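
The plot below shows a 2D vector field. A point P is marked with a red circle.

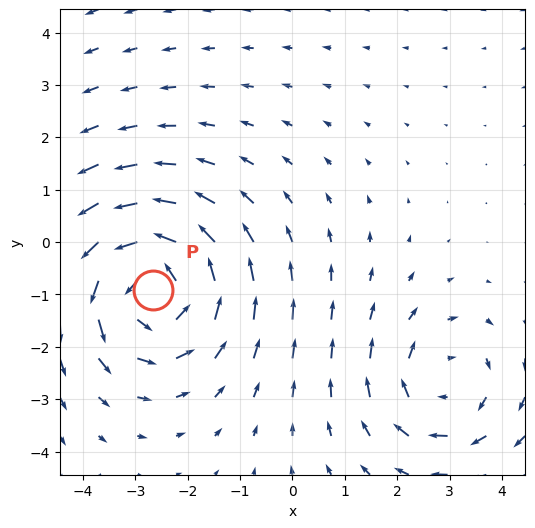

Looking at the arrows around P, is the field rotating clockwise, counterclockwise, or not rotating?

Near P at (-2.7, -0.9) the arrows circulate counterclockwise. The curl (z-component) there is about +4; positive curl means counterclockwise rotation.

counterclockwise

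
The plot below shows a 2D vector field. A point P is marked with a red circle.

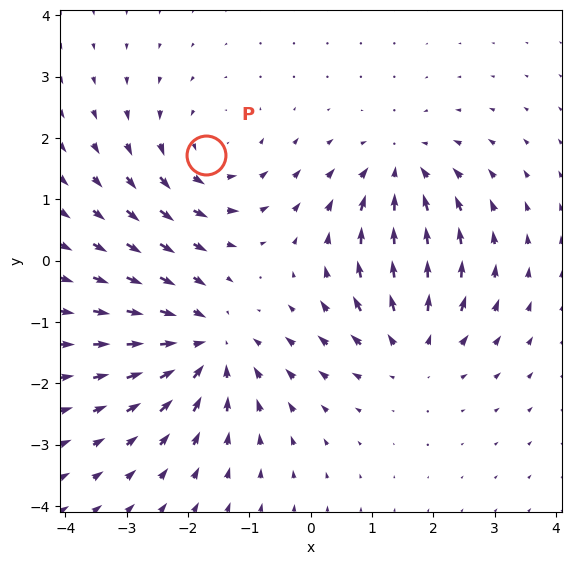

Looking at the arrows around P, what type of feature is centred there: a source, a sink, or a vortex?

At P (-1.7, 1.7) the arrows circulate counterclockwise. Divergence ≈0, curl about +4 — near-zero divergence with nonzero curl is a vortex.

vortex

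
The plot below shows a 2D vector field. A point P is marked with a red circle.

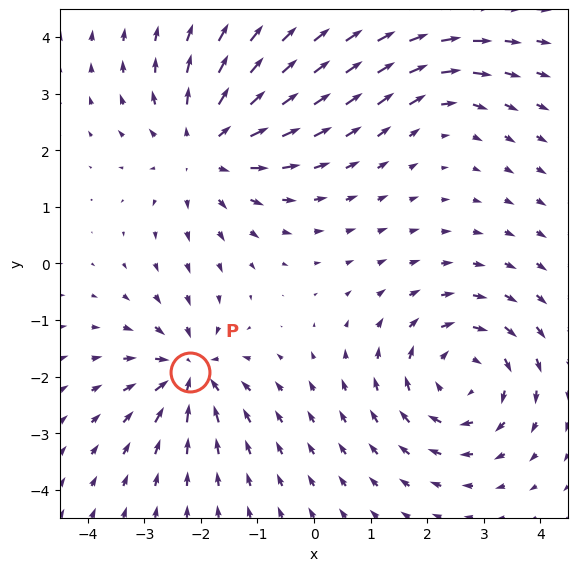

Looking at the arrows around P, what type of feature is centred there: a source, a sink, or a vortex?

At P (-2.2, -1.9) the arrows converge inward. Divergence about -6, curl ≈0 — negative divergence with near-zero curl is a sink.

sink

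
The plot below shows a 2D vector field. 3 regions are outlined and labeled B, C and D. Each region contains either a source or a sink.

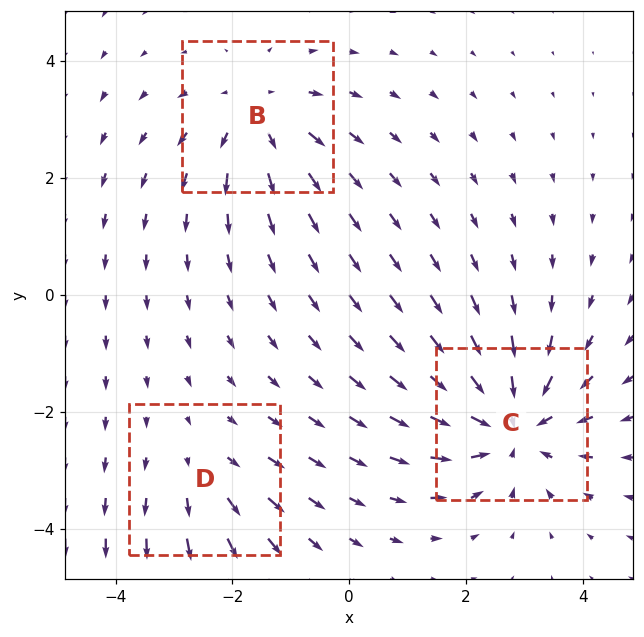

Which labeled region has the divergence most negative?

C

Divergence at each region's feature centre — B: about +3, C: about -4, D: about +2. Region C is most negative.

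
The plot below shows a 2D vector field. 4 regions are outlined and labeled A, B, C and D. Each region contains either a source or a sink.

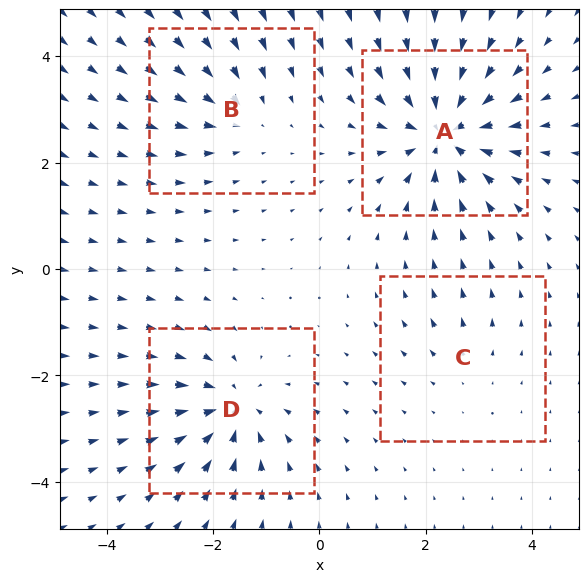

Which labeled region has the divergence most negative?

A

Divergence at each region's feature centre — A: about -8, B: about -4, C: about +2, D: about -6. Region A is most negative.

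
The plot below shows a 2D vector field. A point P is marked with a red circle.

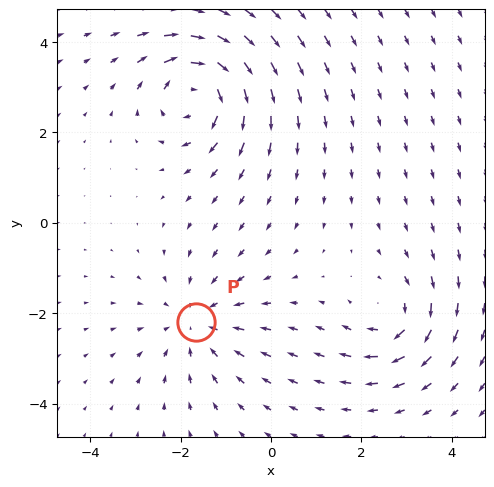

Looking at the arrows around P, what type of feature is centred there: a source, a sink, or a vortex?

At P (-1.7, -2.2) the arrows converge inward. Divergence about -3, curl ≈0 — negative divergence with near-zero curl is a sink.

sink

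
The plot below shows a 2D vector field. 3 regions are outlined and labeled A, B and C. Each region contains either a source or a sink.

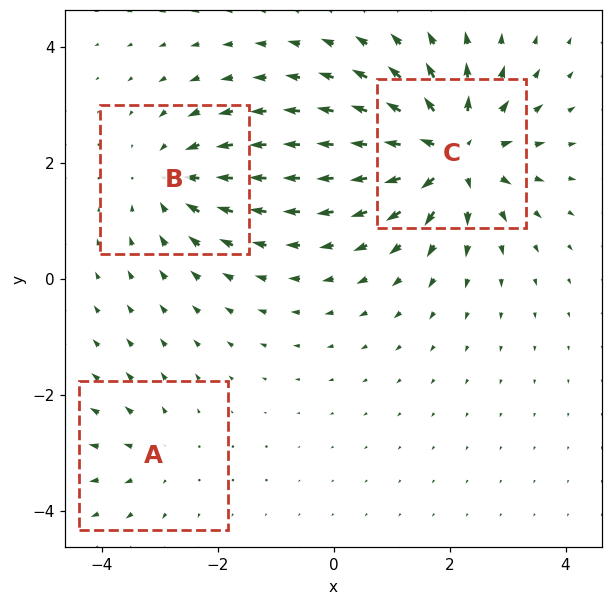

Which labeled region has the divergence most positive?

C

Divergence at each region's feature centre — A: about +2, B: about -3, C: about +6. Region C is most positive.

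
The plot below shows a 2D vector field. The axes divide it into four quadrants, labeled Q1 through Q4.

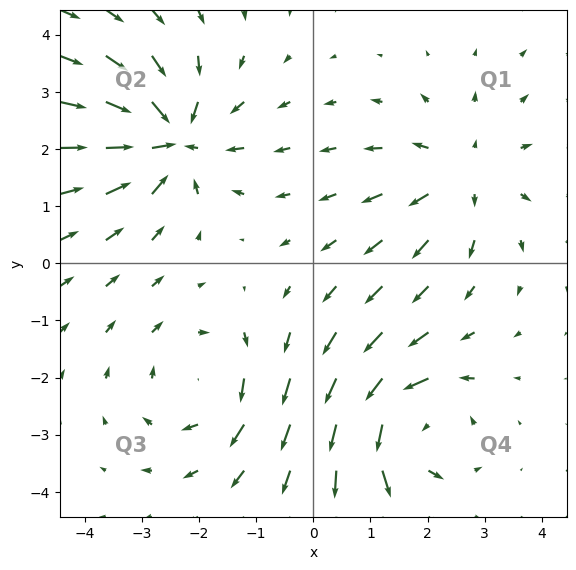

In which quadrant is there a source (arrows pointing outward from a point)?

Q1

The source sits at approximately (2.6, 1.5), which lies in quadrant Q1. The divergence there is about +3, positive as expected for a source.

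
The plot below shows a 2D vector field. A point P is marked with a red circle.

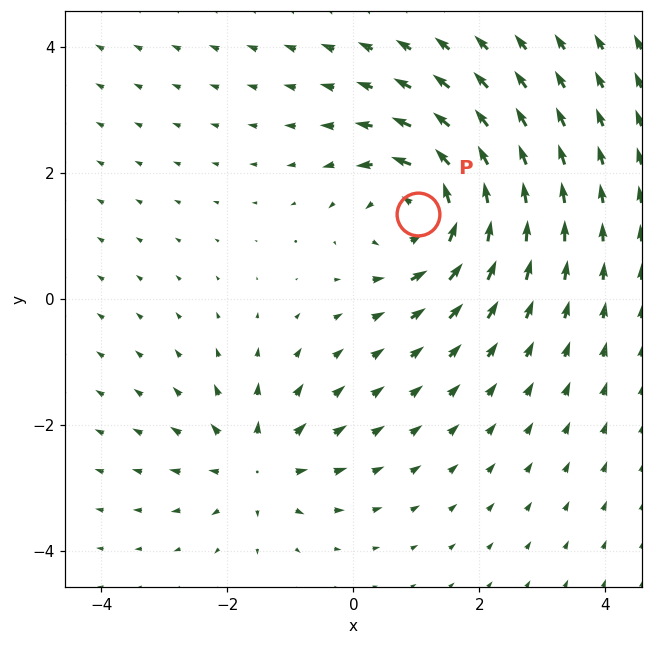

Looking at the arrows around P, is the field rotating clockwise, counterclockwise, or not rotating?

counterclockwise

Near P at (1.0, 1.4) the arrows circulate counterclockwise. The curl (z-component) there is about +5; positive curl means counterclockwise rotation.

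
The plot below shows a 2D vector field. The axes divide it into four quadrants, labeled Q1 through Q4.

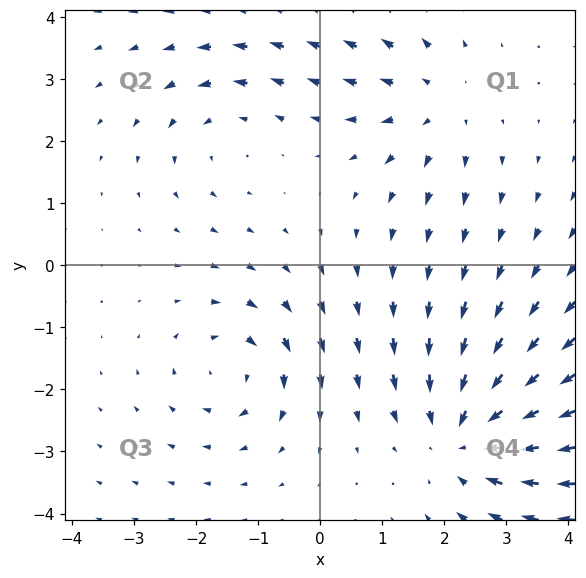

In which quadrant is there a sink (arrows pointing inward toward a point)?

The sink sits at approximately (2.4, -2.7), which lies in quadrant Q4. The divergence there is about -4, negative as expected for a sink.

Q4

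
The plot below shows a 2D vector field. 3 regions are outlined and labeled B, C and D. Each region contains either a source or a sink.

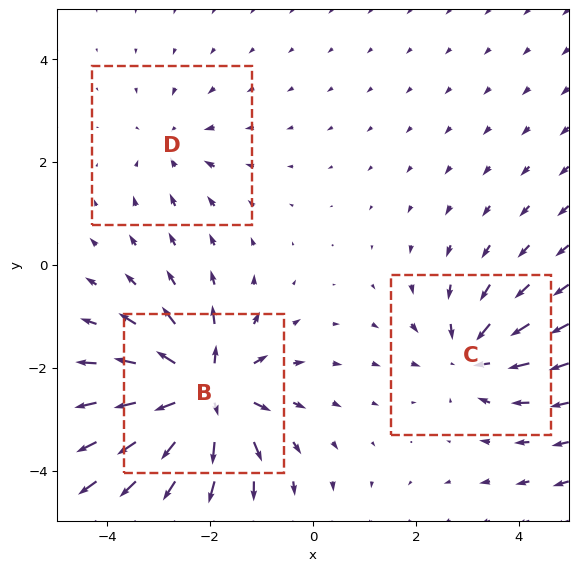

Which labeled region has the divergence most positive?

Divergence at each region's feature centre — B: about +6, C: about -4, D: about -2. Region B is most positive.

B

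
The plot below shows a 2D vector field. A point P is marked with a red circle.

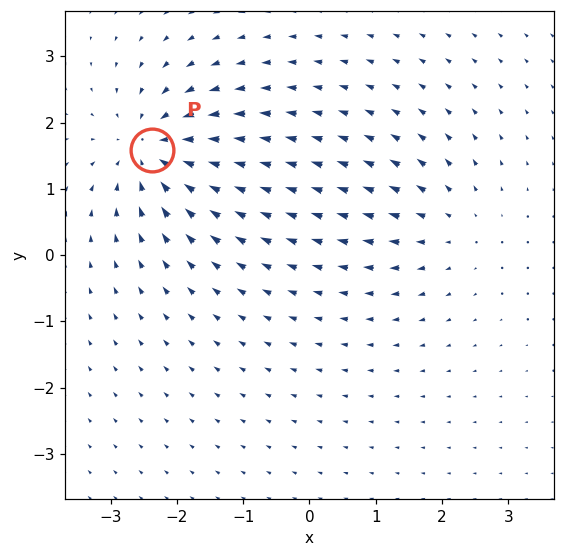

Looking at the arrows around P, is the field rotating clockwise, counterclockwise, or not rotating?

Near P at (-2.4, 1.6) the arrows show no circulation. The curl there is ≈0.

not rotating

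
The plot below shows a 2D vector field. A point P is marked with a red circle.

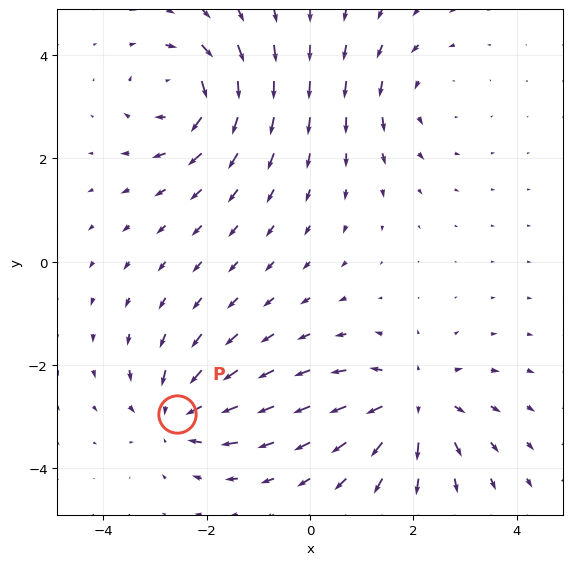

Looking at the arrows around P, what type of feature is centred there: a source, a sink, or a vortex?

At P (-2.6, -3.0) the arrows converge inward. Divergence about -5, curl ≈0 — negative divergence with near-zero curl is a sink.

sink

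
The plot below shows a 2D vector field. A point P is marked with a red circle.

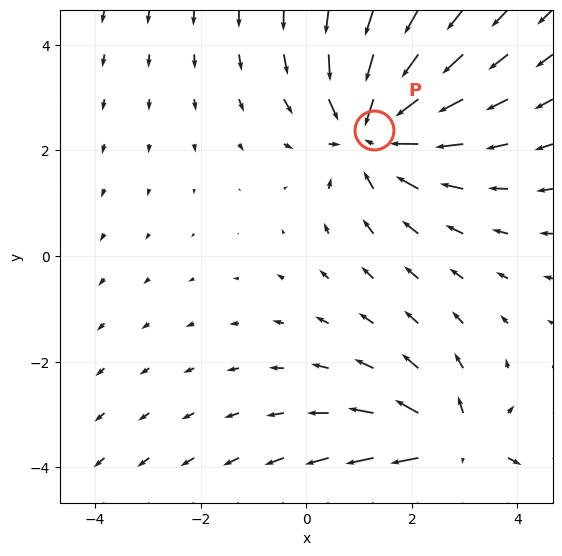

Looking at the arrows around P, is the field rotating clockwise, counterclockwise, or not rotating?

not rotating

Near P at (1.3, 2.4) the arrows show no circulation. The curl there is ≈0.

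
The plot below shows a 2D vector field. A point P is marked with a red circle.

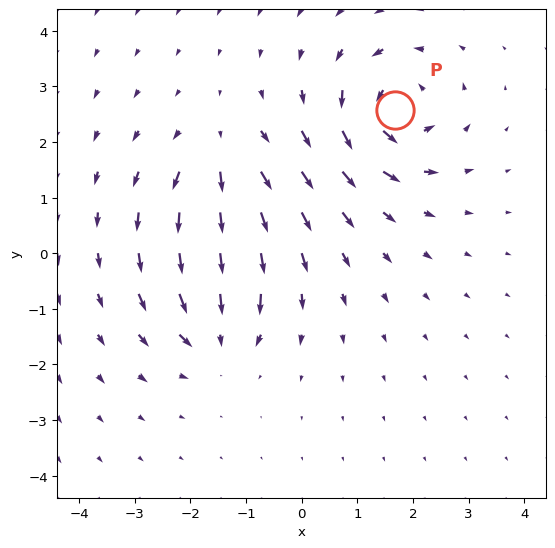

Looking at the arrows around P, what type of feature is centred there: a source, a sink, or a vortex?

vortex

At P (1.7, 2.6) the arrows circulate counterclockwise. Divergence ≈0, curl about +5 — near-zero divergence with nonzero curl is a vortex.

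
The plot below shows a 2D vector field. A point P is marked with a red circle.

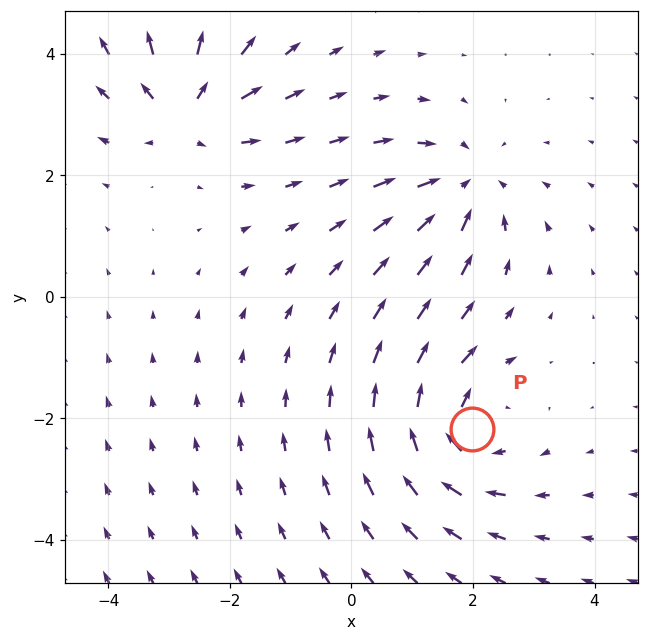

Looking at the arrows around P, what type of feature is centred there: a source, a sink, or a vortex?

vortex

At P (2.0, -2.2) the arrows circulate clockwise. Divergence ≈0, curl about -5 — near-zero divergence with nonzero curl is a vortex.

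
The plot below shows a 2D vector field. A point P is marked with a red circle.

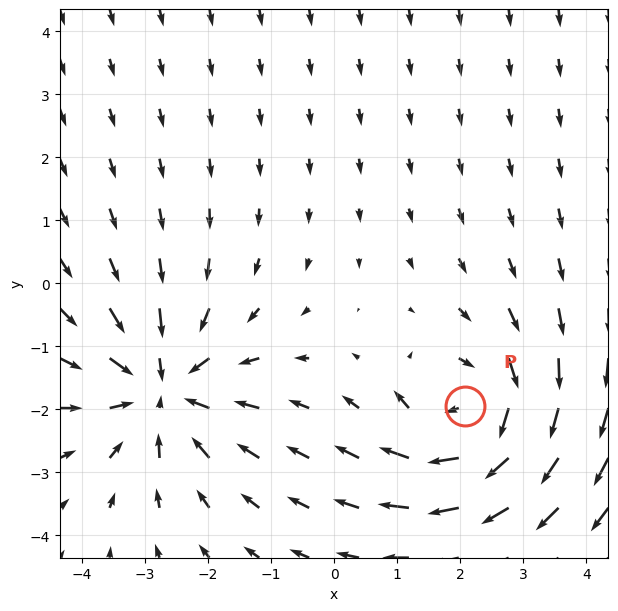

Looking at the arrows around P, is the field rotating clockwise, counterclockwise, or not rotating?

clockwise

Near P at (2.1, -1.9) the arrows circulate clockwise. The curl (z-component) there is about -6; negative curl means clockwise rotation.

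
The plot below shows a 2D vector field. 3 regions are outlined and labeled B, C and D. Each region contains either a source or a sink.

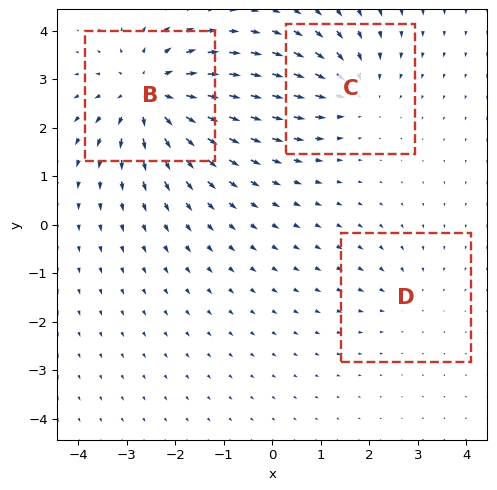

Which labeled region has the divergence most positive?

Divergence at each region's feature centre — B: about +5, C: about -3, D: about -2. Region B is most positive.

B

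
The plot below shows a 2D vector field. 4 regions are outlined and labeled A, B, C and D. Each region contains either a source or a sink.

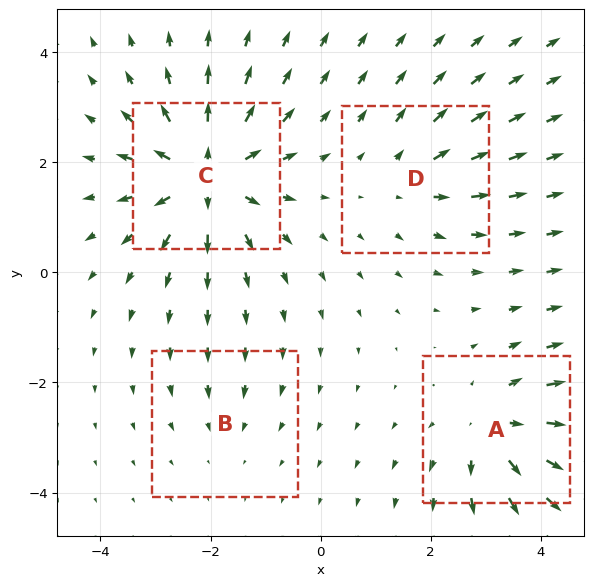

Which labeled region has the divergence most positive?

Divergence at each region's feature centre — A: about +5, B: about -2, C: about +7, D: about +3. Region C is most positive.

C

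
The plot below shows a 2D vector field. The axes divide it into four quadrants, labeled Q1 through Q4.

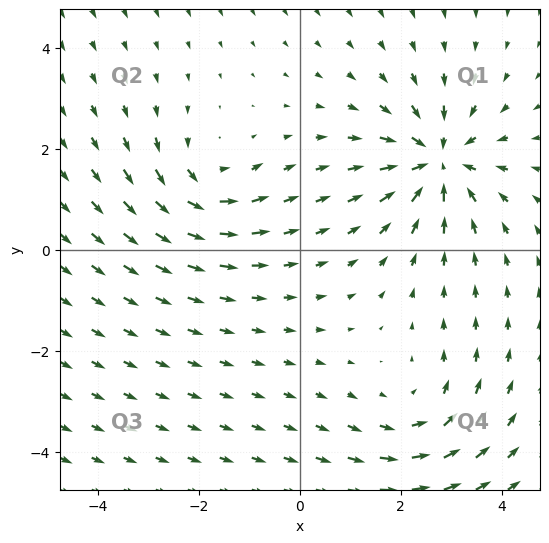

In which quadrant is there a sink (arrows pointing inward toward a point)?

The sink sits at approximately (2.7, 1.8), which lies in quadrant Q1. The divergence there is about -5, negative as expected for a sink.

Q1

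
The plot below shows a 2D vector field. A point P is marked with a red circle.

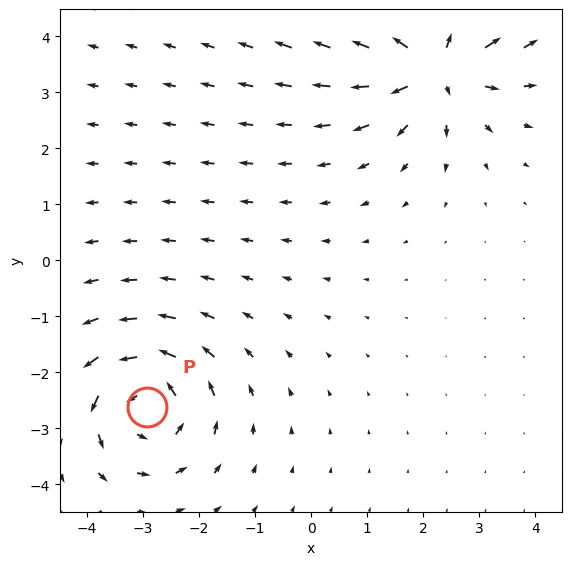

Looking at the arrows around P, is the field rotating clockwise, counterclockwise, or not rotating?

counterclockwise

Near P at (-2.9, -2.6) the arrows circulate counterclockwise. The curl (z-component) there is about +5; positive curl means counterclockwise rotation.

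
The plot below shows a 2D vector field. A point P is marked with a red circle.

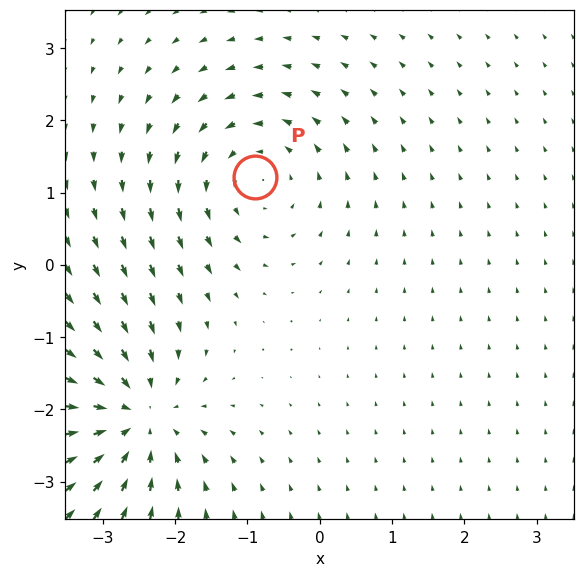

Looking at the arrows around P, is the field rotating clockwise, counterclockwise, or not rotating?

Near P at (-0.9, 1.2) the arrows circulate counterclockwise. The curl (z-component) there is about +4; positive curl means counterclockwise rotation.

counterclockwise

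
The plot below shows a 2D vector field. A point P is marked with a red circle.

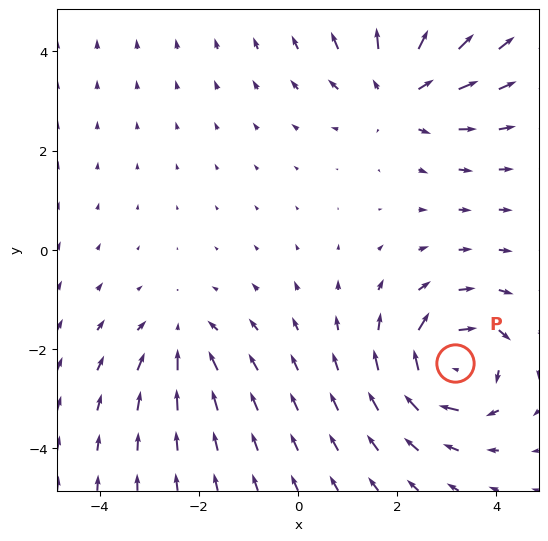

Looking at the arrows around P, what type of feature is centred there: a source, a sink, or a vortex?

vortex

At P (3.2, -2.3) the arrows circulate clockwise. Divergence ≈0, curl about -6 — near-zero divergence with nonzero curl is a vortex.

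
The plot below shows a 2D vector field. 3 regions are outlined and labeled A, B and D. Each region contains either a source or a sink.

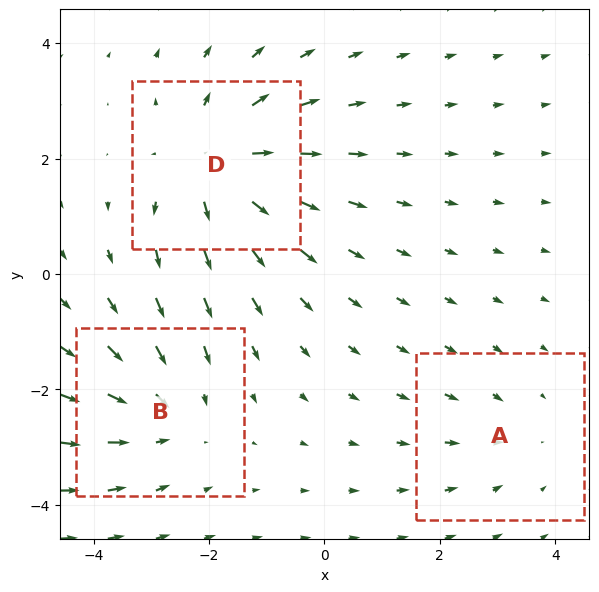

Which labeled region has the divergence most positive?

D

Divergence at each region's feature centre — A: about -2, B: about -3, D: about +4. Region D is most positive.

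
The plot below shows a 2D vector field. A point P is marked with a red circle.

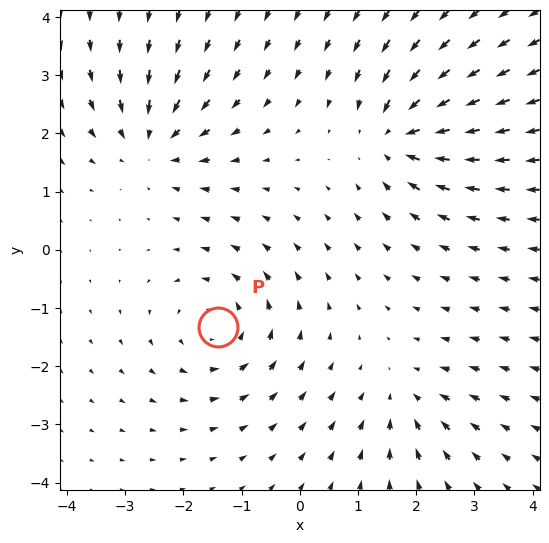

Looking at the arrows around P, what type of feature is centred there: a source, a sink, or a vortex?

At P (-1.4, -1.3) the arrows circulate counterclockwise. Divergence ≈0, curl about +5 — near-zero divergence with nonzero curl is a vortex.

vortex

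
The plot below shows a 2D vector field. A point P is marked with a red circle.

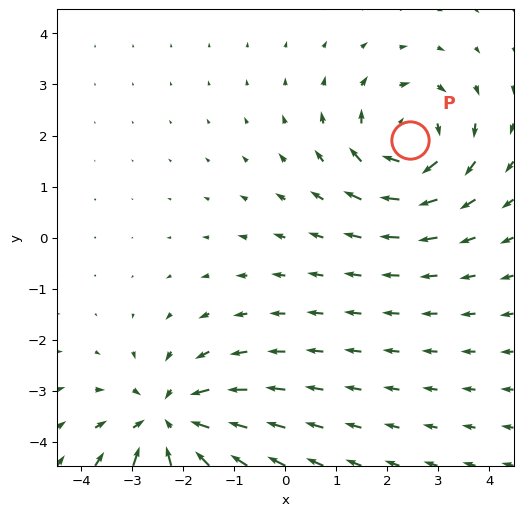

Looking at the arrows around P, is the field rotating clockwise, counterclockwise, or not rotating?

clockwise

Near P at (2.5, 1.9) the arrows circulate clockwise. The curl (z-component) there is about -3; negative curl means clockwise rotation.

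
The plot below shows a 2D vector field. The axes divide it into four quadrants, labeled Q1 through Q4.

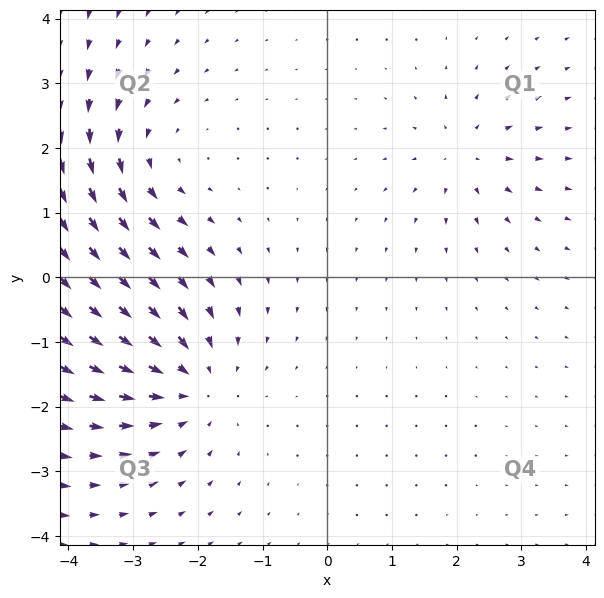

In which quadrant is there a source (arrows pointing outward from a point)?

Q1

The source sits at approximately (2.2, 1.9), which lies in quadrant Q1. The divergence there is about +4, positive as expected for a source.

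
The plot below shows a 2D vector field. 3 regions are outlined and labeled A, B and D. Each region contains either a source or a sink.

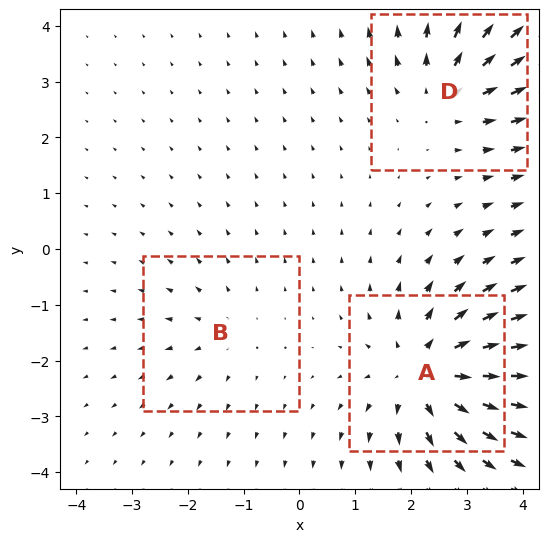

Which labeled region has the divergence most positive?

A

Divergence at each region's feature centre — A: about +5, B: about +2, D: about +3. Region A is most positive.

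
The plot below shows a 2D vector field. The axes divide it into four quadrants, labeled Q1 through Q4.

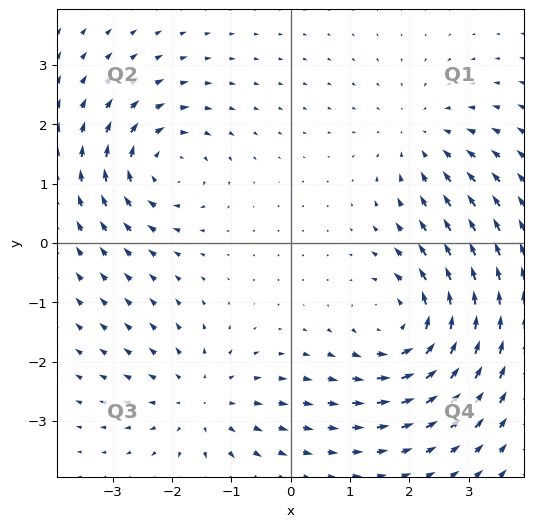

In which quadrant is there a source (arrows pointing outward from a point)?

The source sits at approximately (-1.5, -2.7), which lies in quadrant Q3. The divergence there is about +3, positive as expected for a source.

Q3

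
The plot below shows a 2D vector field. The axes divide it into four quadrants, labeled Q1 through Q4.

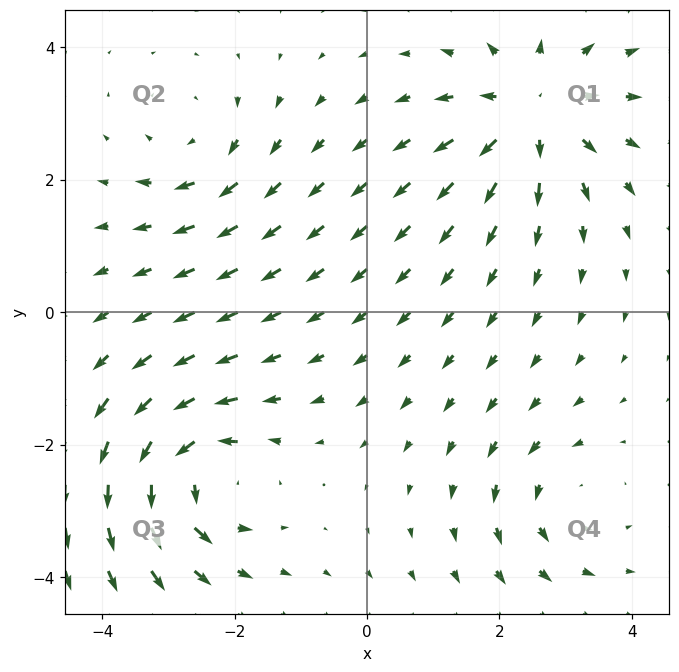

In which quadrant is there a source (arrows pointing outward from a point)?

Q1

The source sits at approximately (2.5, 3.0), which lies in quadrant Q1. The divergence there is about +5, positive as expected for a source.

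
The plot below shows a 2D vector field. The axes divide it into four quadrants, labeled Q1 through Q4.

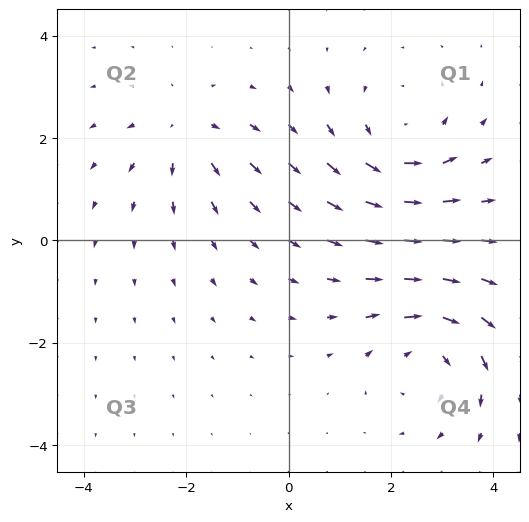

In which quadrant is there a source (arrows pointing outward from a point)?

The source sits at approximately (-2.0, 2.1), which lies in quadrant Q2. The divergence there is about +3, positive as expected for a source.

Q2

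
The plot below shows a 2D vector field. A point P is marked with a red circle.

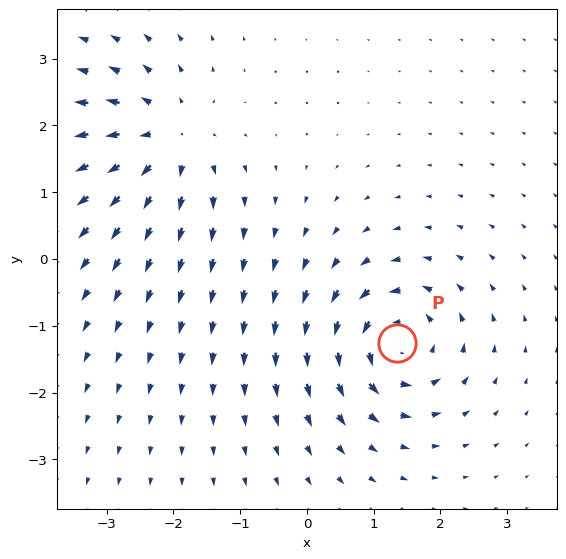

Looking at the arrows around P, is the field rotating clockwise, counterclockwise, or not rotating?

Near P at (1.3, -1.3) the arrows circulate counterclockwise. The curl (z-component) there is about +5; positive curl means counterclockwise rotation.

counterclockwise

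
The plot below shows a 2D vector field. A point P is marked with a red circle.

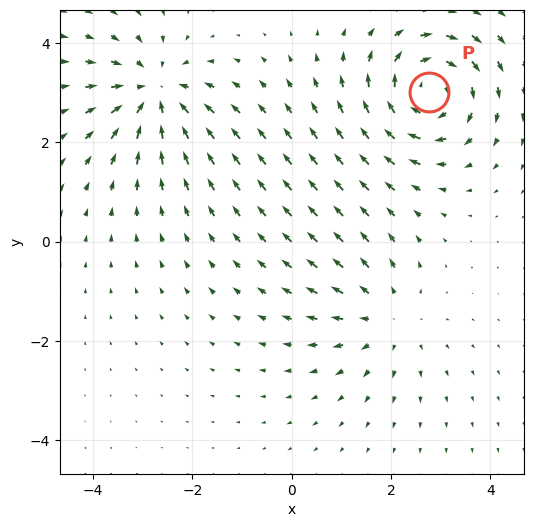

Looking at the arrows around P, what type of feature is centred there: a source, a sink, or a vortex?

vortex

At P (2.8, 3.0) the arrows circulate clockwise. Divergence ≈0, curl about -4 — near-zero divergence with nonzero curl is a vortex.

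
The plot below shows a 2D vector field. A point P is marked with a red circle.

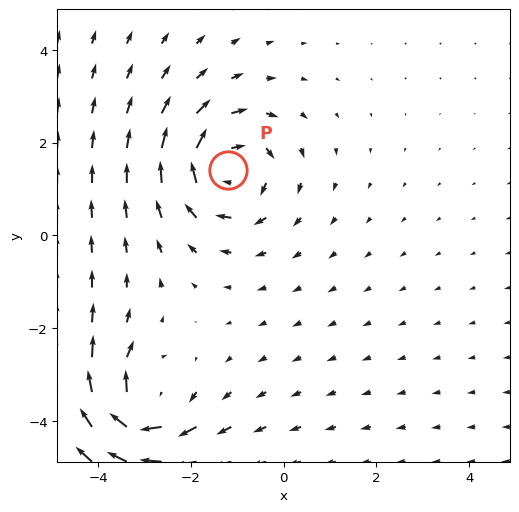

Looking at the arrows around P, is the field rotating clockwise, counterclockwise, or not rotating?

Near P at (-1.2, 1.4) the arrows circulate clockwise. The curl (z-component) there is about -5; negative curl means clockwise rotation.

clockwise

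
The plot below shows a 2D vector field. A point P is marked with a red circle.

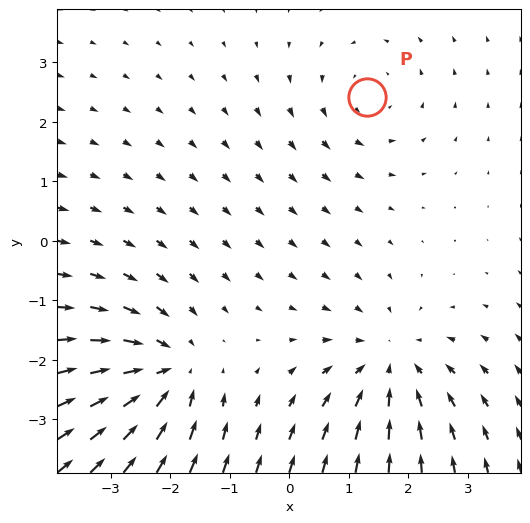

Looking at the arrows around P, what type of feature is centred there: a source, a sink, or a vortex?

At P (1.3, 2.4) the arrows circulate counterclockwise. Divergence ≈0, curl about +2 — near-zero divergence with nonzero curl is a vortex.

vortex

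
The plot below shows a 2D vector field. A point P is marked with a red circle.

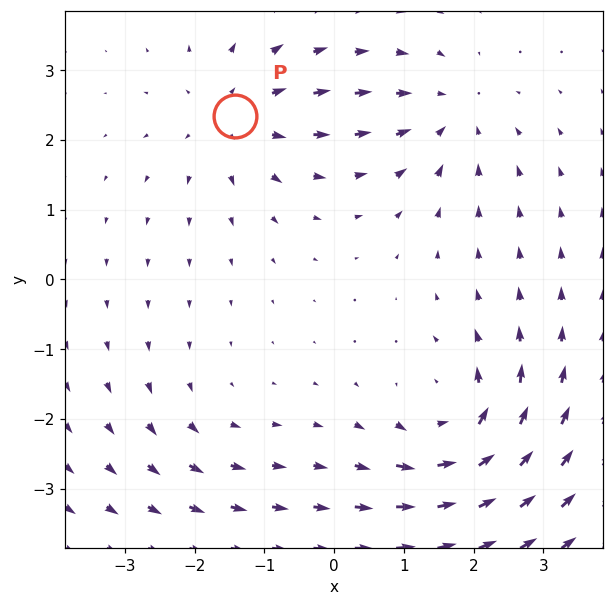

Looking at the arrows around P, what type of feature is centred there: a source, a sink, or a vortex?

At P (-1.4, 2.3) the arrows spread outward. Divergence about +4, curl ≈0 — positive divergence with near-zero curl is a source.

source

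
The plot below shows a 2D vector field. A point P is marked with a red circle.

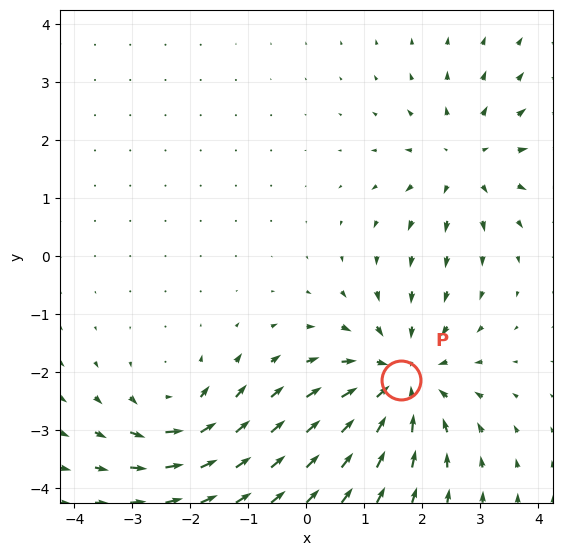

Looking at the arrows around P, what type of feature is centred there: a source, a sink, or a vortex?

sink

At P (1.6, -2.1) the arrows converge inward. Divergence about -4, curl ≈0 — negative divergence with near-zero curl is a sink.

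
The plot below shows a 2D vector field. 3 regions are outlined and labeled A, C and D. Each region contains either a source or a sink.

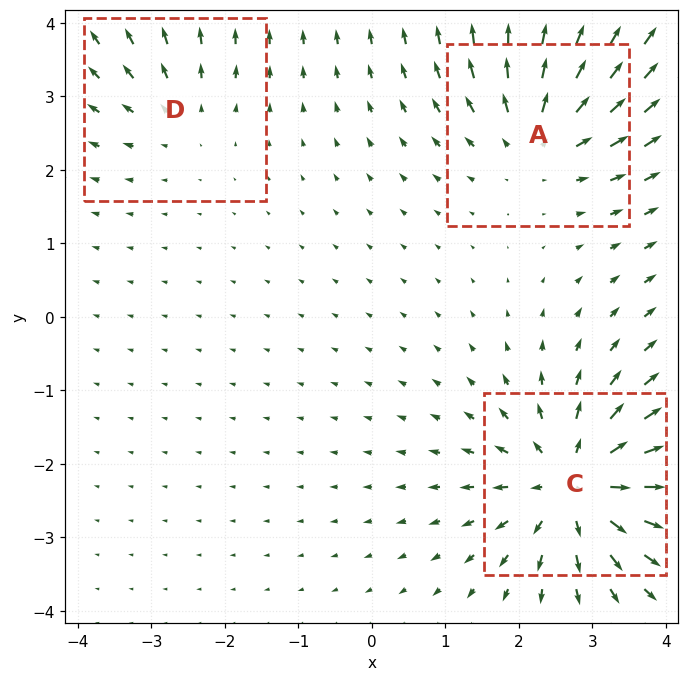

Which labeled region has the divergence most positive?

Divergence at each region's feature centre — A: about +4, C: about +6, D: about +2. Region C is most positive.

C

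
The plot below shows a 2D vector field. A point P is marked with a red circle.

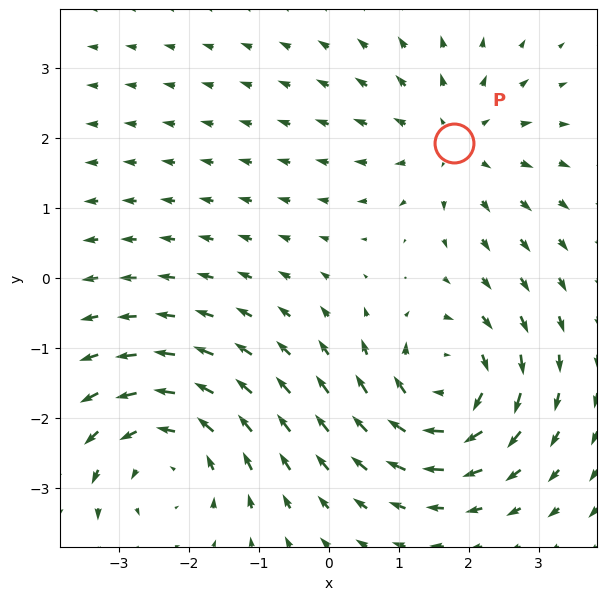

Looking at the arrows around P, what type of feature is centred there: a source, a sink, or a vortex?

source

At P (1.8, 1.9) the arrows spread outward. Divergence about +3, curl ≈0 — positive divergence with near-zero curl is a source.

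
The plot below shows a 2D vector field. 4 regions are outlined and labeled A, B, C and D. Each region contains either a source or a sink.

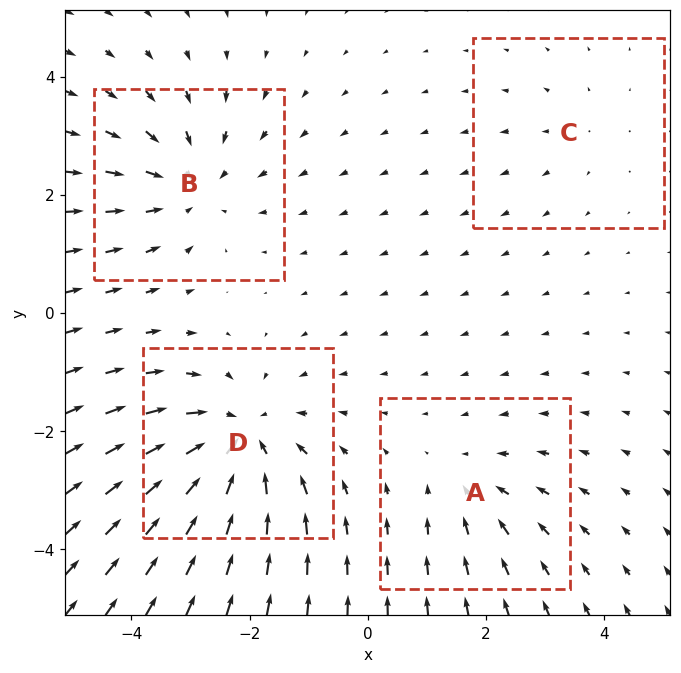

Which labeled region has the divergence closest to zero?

C

Divergence at each region's feature centre — A: about -3, B: about -4, C: about +2, D: about -6. Region C is closest to zero.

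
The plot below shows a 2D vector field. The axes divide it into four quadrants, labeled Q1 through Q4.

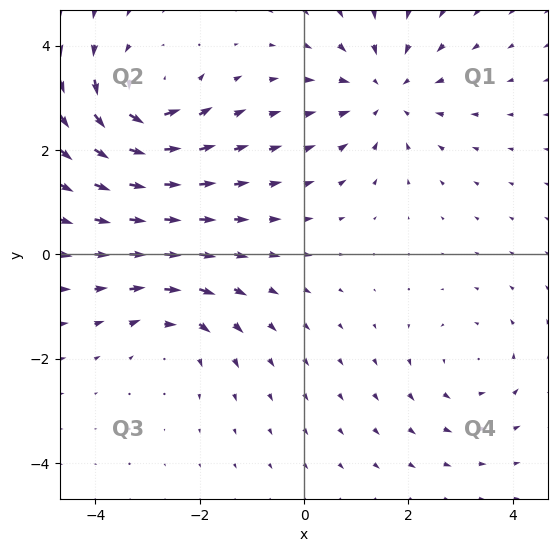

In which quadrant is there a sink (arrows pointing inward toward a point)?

The sink sits at approximately (1.5, 3.1), which lies in quadrant Q1. The divergence there is about -4, negative as expected for a sink.

Q1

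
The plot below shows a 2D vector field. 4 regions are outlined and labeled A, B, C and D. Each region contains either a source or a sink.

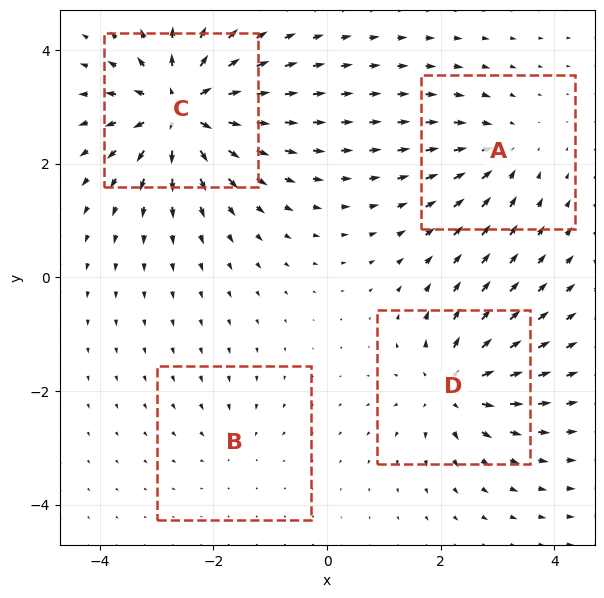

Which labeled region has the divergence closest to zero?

B

Divergence at each region's feature centre — A: about -4, B: about -2, C: about +9, D: about +6. Region B is closest to zero.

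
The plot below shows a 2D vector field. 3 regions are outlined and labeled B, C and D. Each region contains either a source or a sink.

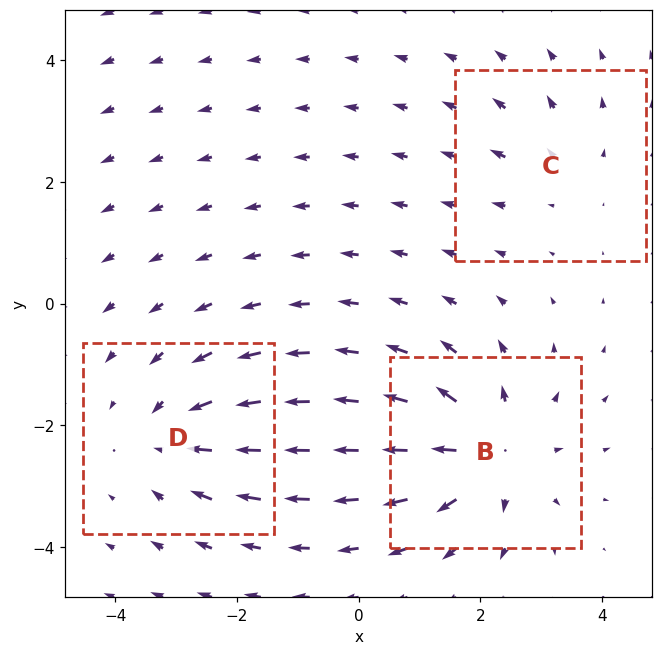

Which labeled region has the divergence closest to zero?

Divergence at each region's feature centre — B: about +5, C: about +2, D: about -3. Region C is closest to zero.

C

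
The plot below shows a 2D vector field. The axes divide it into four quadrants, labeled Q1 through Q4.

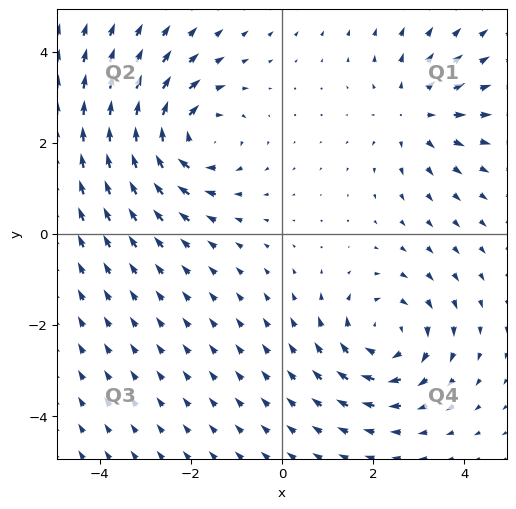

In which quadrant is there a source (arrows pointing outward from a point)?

The source sits at approximately (2.9, 2.7), which lies in quadrant Q1. The divergence there is about +3, positive as expected for a source.

Q1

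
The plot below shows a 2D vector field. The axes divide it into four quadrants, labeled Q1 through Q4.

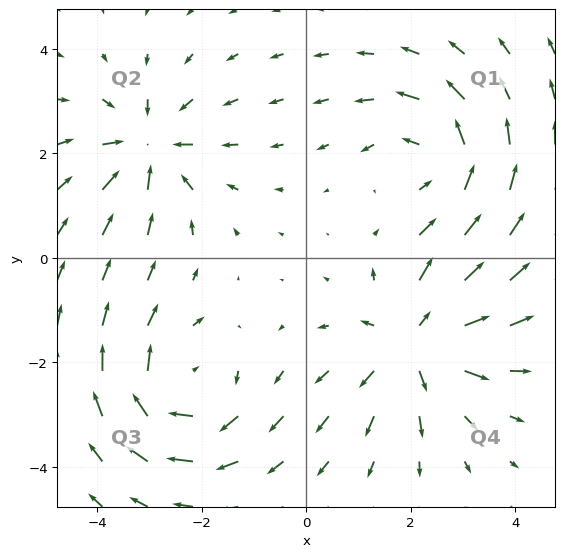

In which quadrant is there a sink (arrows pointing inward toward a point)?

The sink sits at approximately (-3.0, 2.1), which lies in quadrant Q2. The divergence there is about -5, negative as expected for a sink.

Q2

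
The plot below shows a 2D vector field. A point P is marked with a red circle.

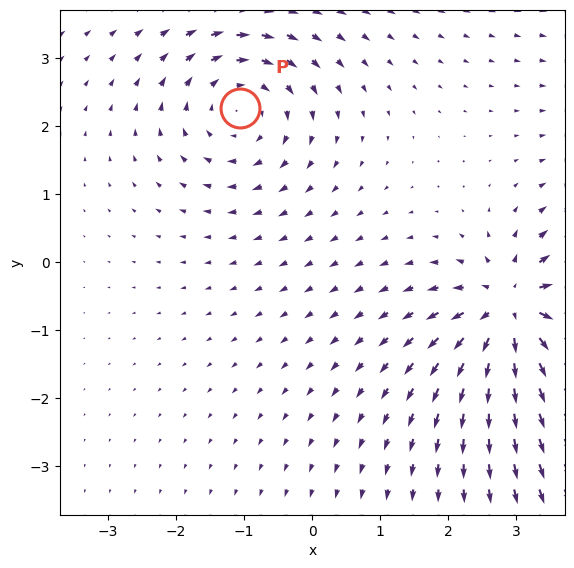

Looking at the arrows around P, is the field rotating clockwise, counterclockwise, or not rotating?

Near P at (-1.1, 2.3) the arrows circulate clockwise. The curl (z-component) there is about -4; negative curl means clockwise rotation.

clockwise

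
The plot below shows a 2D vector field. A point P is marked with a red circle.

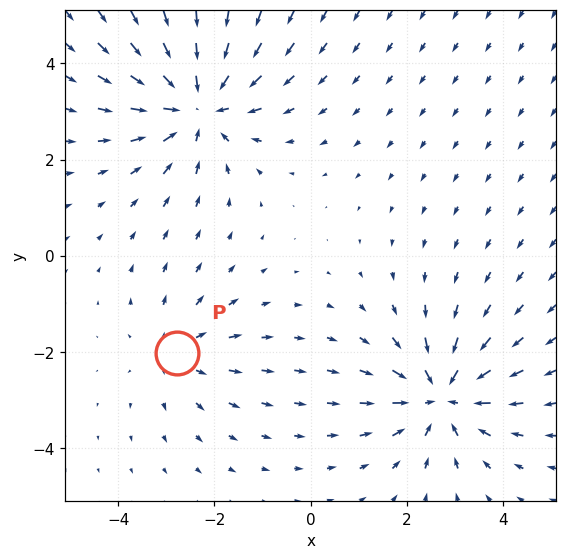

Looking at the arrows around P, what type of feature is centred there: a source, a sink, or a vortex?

source

At P (-2.8, -2.0) the arrows spread outward. Divergence about +2, curl ≈0 — positive divergence with near-zero curl is a source.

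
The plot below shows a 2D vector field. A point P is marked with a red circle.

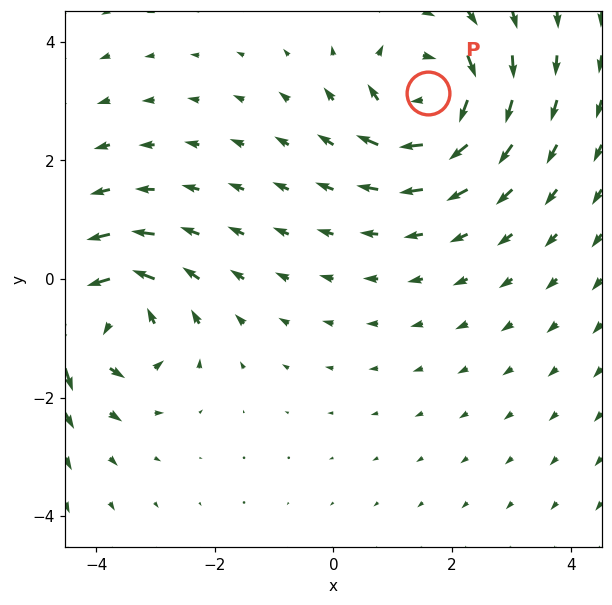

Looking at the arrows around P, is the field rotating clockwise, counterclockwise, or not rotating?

Near P at (1.6, 3.1) the arrows circulate clockwise. The curl (z-component) there is about -5; negative curl means clockwise rotation.

clockwise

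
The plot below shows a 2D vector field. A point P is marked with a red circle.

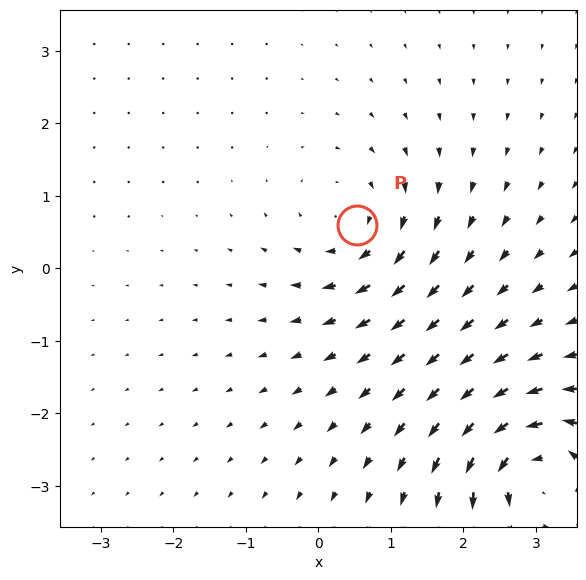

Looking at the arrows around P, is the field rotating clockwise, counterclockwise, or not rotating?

clockwise

Near P at (0.5, 0.6) the arrows circulate clockwise. The curl (z-component) there is about -4; negative curl means clockwise rotation.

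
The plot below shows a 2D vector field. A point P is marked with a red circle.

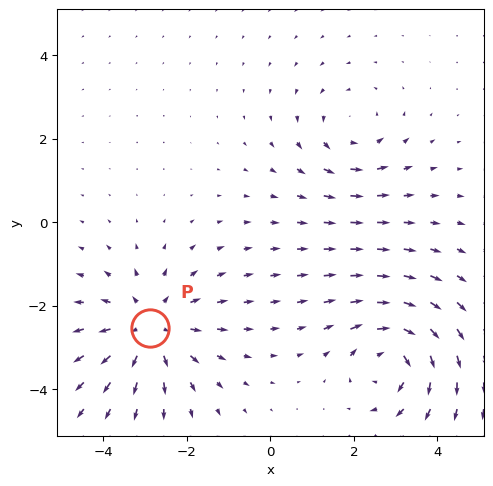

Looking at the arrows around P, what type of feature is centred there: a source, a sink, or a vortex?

At P (-2.9, -2.5) the arrows spread outward. Divergence about +4, curl ≈0 — positive divergence with near-zero curl is a source.

source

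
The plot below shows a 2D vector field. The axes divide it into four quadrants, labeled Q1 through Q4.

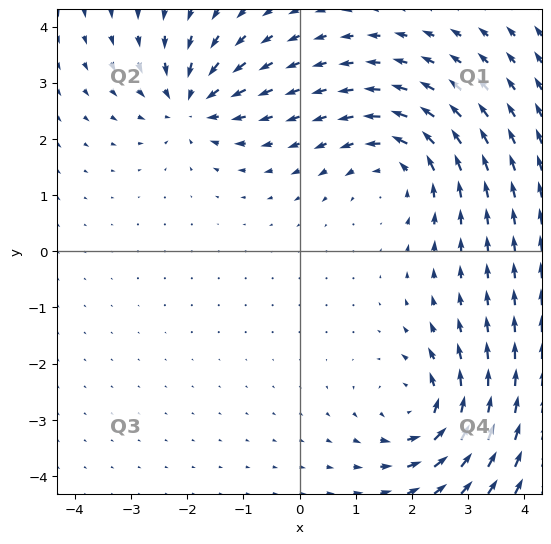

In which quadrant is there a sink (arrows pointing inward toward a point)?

The sink sits at approximately (-1.9, 2.6), which lies in quadrant Q2. The divergence there is about -5, negative as expected for a sink.

Q2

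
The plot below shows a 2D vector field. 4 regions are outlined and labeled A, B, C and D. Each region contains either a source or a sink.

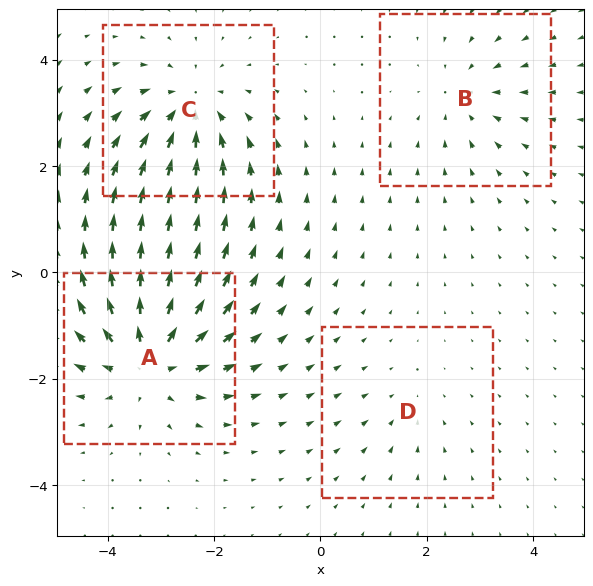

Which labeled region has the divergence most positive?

A

Divergence at each region's feature centre — A: about +6, B: about -3, C: about -5, D: about -2. Region A is most positive.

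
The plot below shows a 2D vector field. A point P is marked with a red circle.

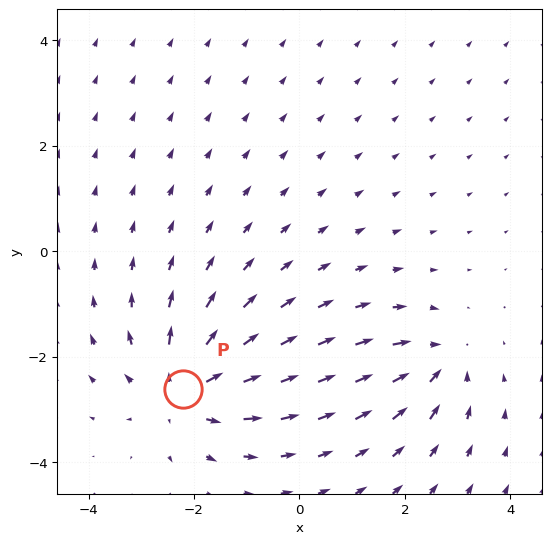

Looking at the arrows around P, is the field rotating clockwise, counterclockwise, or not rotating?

not rotating

Near P at (-2.2, -2.6) the arrows show no circulation. The curl there is ≈0.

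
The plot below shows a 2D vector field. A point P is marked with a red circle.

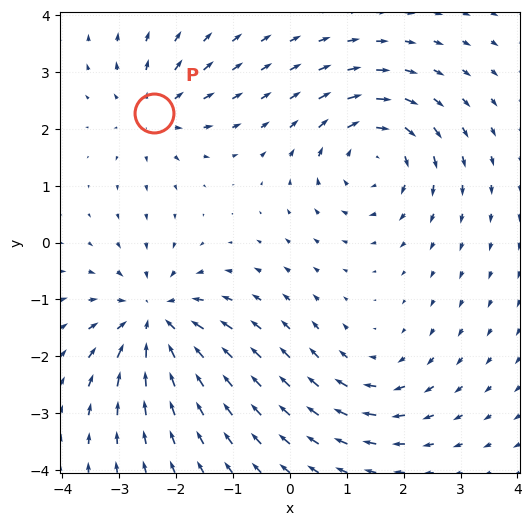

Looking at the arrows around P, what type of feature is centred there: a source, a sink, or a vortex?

At P (-2.4, 2.3) the arrows spread outward. Divergence about +4, curl ≈0 — positive divergence with near-zero curl is a source.

source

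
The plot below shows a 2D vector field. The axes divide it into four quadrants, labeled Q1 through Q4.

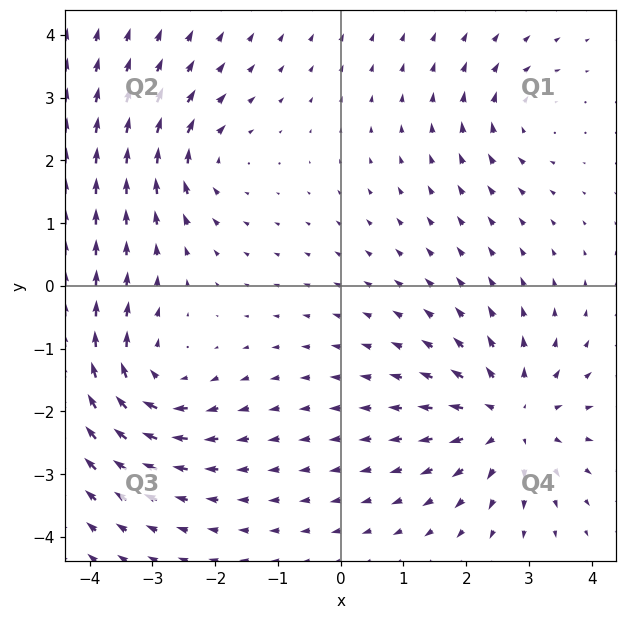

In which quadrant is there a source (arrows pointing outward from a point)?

The source sits at approximately (2.7, -2.1), which lies in quadrant Q4. The divergence there is about +5, positive as expected for a source.

Q4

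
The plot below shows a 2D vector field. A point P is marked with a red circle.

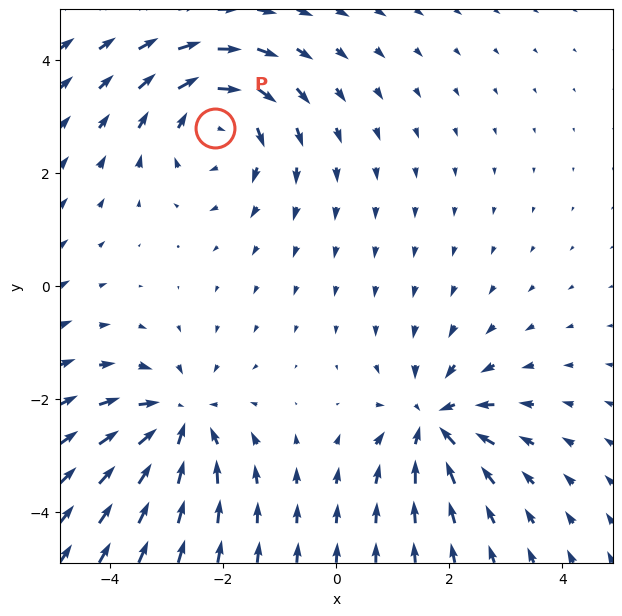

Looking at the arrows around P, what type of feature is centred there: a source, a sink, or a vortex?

vortex

At P (-2.1, 2.8) the arrows circulate clockwise. Divergence ≈0, curl about -5 — near-zero divergence with nonzero curl is a vortex.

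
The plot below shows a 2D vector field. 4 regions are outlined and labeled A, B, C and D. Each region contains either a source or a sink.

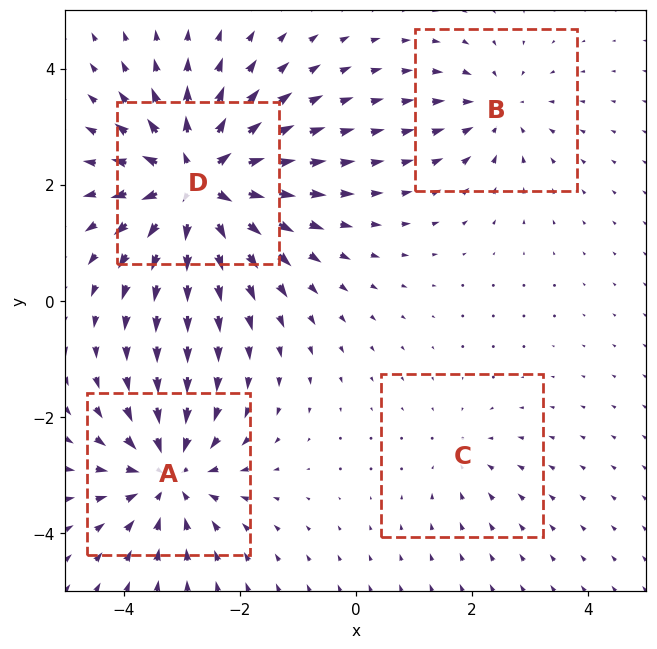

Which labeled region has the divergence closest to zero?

Divergence at each region's feature centre — A: about -6, B: about -3, C: about -2, D: about +8. Region C is closest to zero.

C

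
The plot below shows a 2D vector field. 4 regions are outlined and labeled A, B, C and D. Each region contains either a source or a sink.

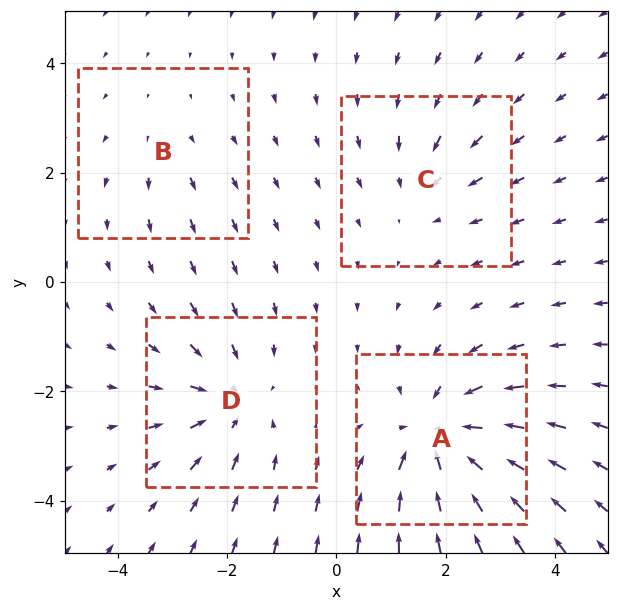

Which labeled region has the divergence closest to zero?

Divergence at each region's feature centre — A: about -7, B: about +2, C: about -3, D: about -5. Region B is closest to zero.

B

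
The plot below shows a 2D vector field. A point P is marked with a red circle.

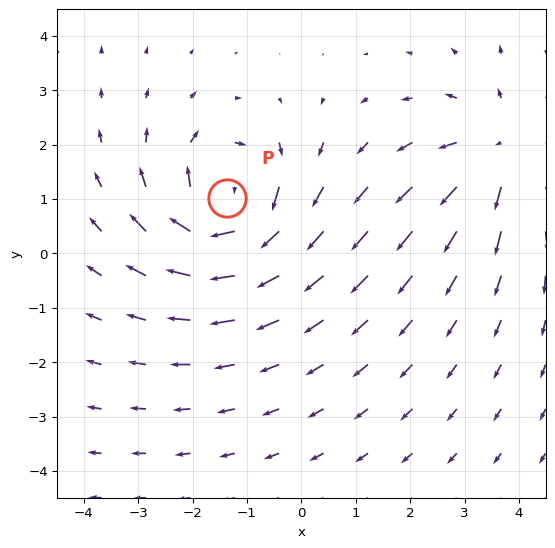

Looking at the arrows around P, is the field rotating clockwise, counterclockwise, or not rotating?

Near P at (-1.4, 1.0) the arrows circulate clockwise. The curl (z-component) there is about -6; negative curl means clockwise rotation.

clockwise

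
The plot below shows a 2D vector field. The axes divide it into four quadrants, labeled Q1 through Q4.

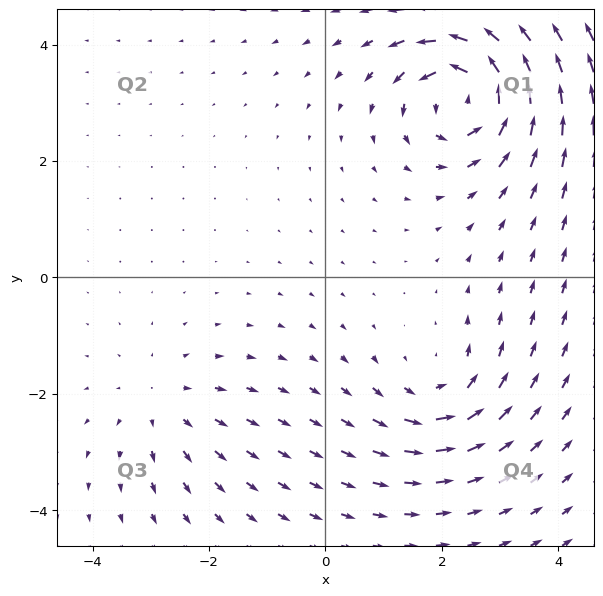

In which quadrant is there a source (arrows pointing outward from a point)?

The source sits at approximately (-2.8, -2.2), which lies in quadrant Q3. The divergence there is about +2, positive as expected for a source.

Q3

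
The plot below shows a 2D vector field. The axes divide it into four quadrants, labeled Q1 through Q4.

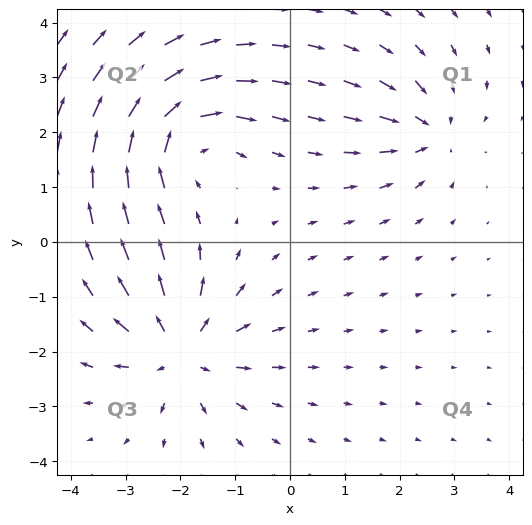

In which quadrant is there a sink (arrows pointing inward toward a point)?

The sink sits at approximately (2.5, 2.0), which lies in quadrant Q1. The divergence there is about -4, negative as expected for a sink.

Q1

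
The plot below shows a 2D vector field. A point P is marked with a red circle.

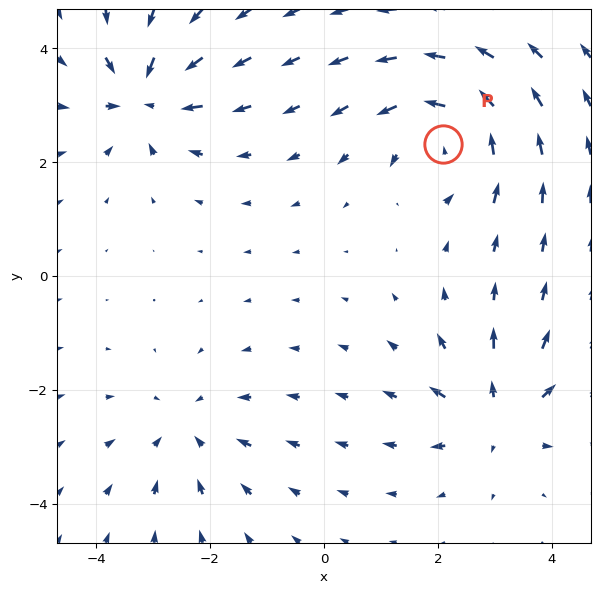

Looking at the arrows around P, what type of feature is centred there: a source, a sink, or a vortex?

At P (2.1, 2.3) the arrows circulate counterclockwise. Divergence ≈0, curl about +6 — near-zero divergence with nonzero curl is a vortex.

vortex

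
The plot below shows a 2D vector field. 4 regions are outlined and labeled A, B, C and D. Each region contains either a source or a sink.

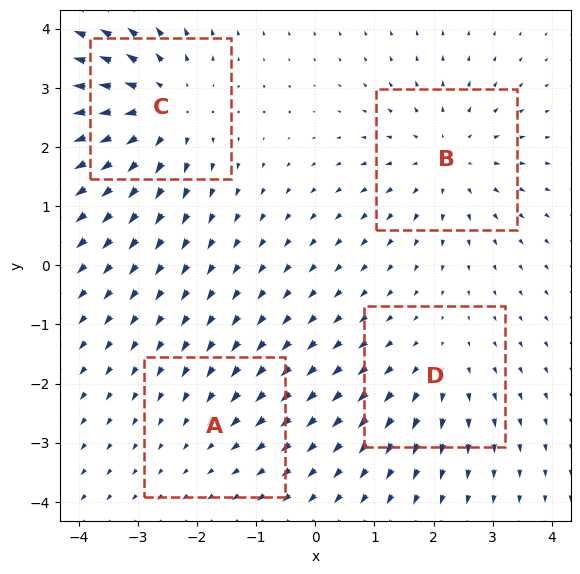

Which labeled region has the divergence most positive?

C

Divergence at each region's feature centre — A: about -2, B: about +4, C: about +6, D: about +3. Region C is most positive.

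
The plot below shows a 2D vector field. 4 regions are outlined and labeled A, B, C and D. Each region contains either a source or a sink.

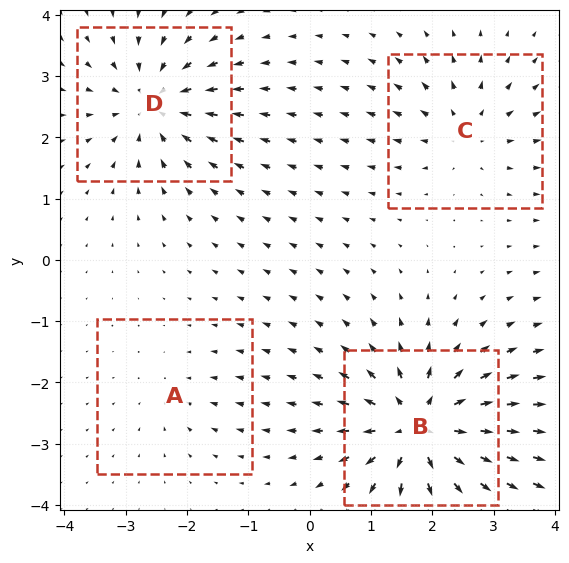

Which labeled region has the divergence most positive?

Divergence at each region's feature centre — A: about -2, B: about +8, C: about +4, D: about -6. Region B is most positive.

B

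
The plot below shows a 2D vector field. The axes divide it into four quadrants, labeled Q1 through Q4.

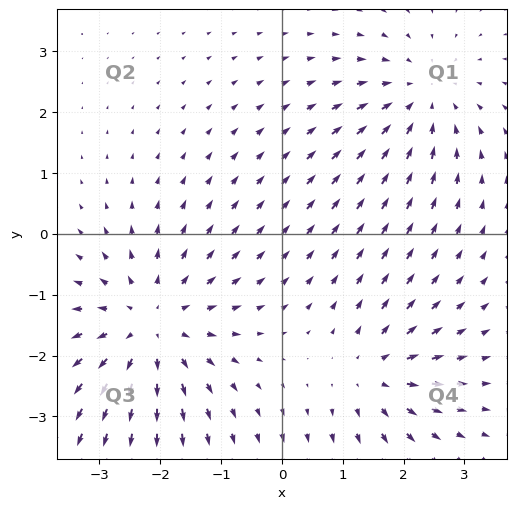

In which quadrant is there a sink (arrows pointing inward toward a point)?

The sink sits at approximately (2.3, 2.2), which lies in quadrant Q1. The divergence there is about -3, negative as expected for a sink.

Q1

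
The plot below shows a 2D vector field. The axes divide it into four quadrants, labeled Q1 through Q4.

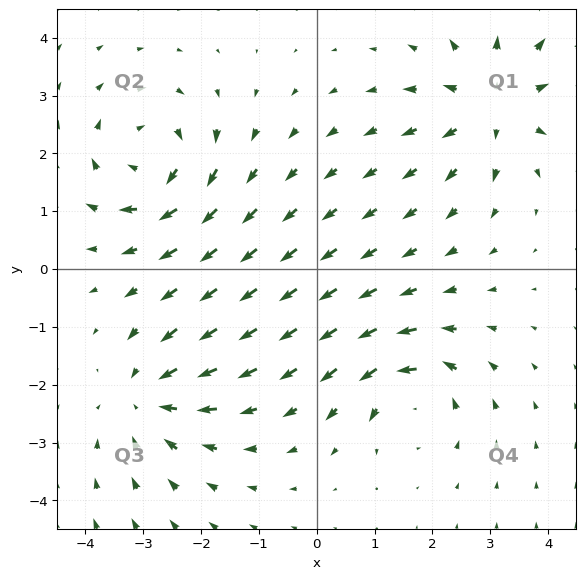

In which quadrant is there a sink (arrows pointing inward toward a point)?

The sink sits at approximately (-2.9, -2.2), which lies in quadrant Q3. The divergence there is about -5, negative as expected for a sink.

Q3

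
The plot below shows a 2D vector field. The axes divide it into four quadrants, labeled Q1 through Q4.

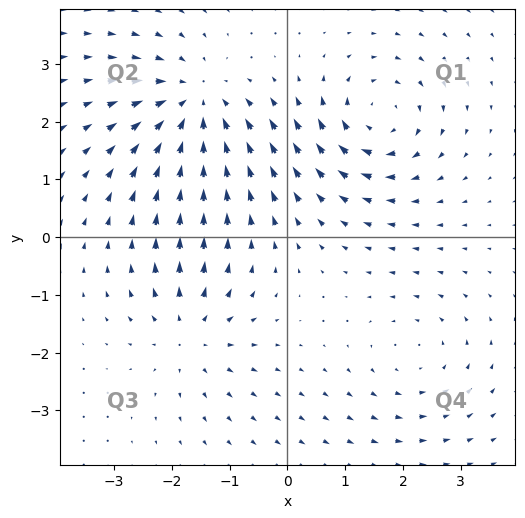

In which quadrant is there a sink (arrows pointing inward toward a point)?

The sink sits at approximately (-1.6, 2.3), which lies in quadrant Q2. The divergence there is about -5, negative as expected for a sink.

Q2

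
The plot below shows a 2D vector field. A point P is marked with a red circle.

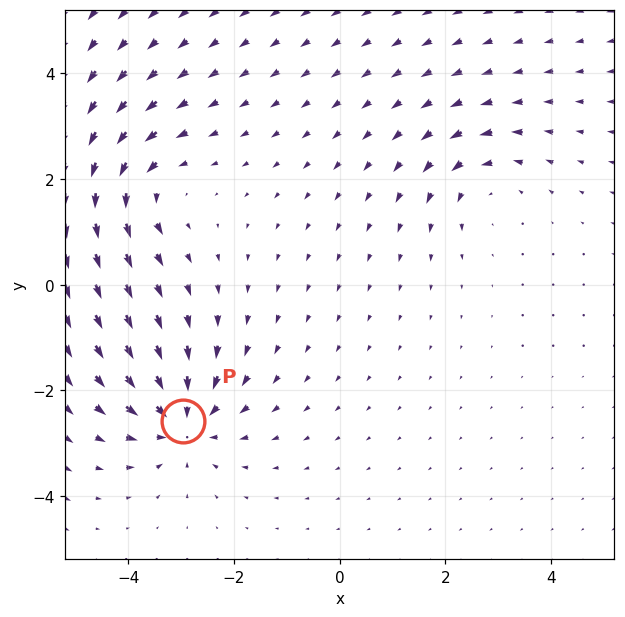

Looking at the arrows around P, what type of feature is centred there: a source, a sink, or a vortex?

sink

At P (-3.0, -2.6) the arrows converge inward. Divergence about -4, curl ≈0 — negative divergence with near-zero curl is a sink.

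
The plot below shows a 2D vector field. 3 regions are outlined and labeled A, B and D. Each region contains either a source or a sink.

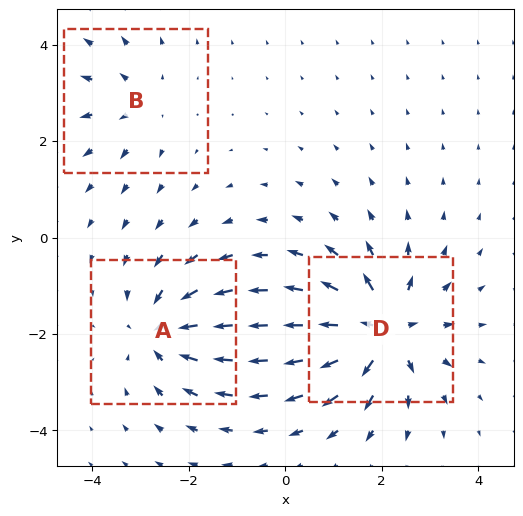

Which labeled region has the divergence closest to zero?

B

Divergence at each region's feature centre — A: about -4, B: about +2, D: about +5. Region B is closest to zero.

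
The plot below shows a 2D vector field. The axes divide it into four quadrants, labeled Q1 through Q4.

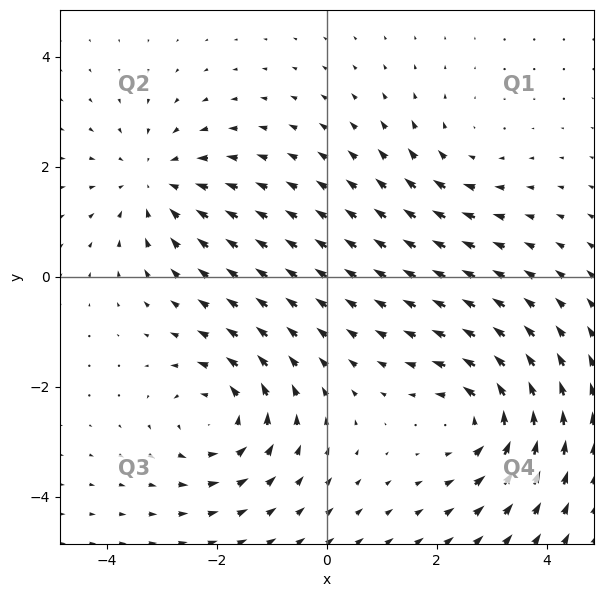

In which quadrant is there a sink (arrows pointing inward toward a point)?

The sink sits at approximately (-3.1, 1.7), which lies in quadrant Q2. The divergence there is about -3, negative as expected for a sink.

Q2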